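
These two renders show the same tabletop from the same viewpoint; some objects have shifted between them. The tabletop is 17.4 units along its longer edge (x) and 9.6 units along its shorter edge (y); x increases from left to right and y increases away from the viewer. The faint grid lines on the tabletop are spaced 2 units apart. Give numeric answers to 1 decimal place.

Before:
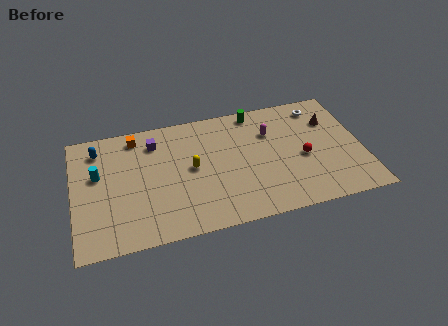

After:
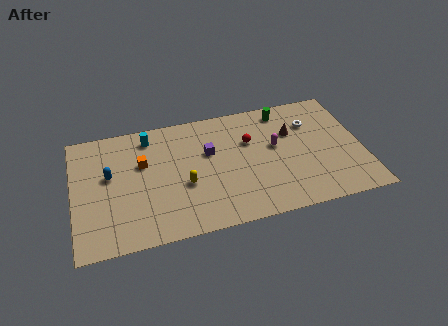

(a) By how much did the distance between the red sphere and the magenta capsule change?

-1.4

The distance was about 3.1 in the first image and 1.7 in the second, so they moved 1.4 units closer together.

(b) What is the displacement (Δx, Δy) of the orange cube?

(0.3, -2.2)

The orange cube started near (3.9, 8.3) and ended near (4.2, 6.1).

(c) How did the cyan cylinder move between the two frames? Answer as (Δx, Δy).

(3.2, 2.3)

The cyan cylinder was at about (1.5, 5.8) and moved to about (4.7, 8.1).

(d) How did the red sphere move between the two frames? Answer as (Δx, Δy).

(-3.1, 2.1)

The red sphere was at about (13.8, 4.2) and moved to about (10.7, 6.3).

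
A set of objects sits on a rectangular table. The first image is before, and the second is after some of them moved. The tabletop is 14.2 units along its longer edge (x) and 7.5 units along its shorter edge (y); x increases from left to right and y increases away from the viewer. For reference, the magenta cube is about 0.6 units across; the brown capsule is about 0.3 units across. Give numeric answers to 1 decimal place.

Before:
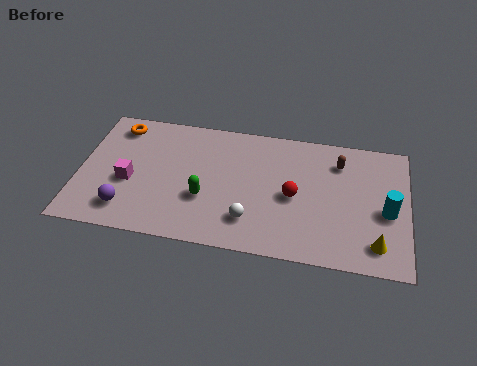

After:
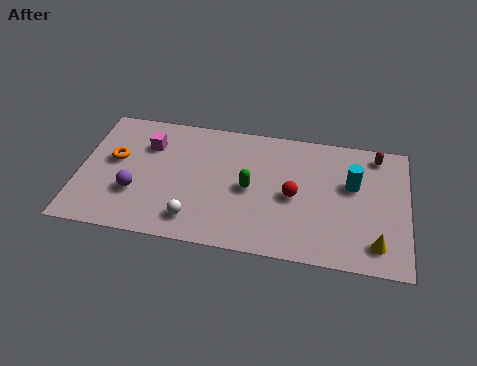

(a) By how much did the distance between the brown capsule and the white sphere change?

+3.8

Before: roughly 5.4 units apart; after: 9.2. That's 3.8 units further apart.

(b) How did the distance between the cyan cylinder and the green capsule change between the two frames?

-3.3

They were about 7.8 units apart before and 4.5 after — 3.3 units closer together.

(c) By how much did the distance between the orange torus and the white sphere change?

-2.9

They were about 7.5 units apart before and 4.6 after — 2.9 units closer together.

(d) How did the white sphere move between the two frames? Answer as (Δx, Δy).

(-2.4, -0.4)

The white sphere was at about (7.5, 1.8) and moved to about (5.1, 1.4).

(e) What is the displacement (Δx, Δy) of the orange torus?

(0.0, -2.0)

The orange torus started near (1.5, 6.3) and ended near (1.5, 4.3).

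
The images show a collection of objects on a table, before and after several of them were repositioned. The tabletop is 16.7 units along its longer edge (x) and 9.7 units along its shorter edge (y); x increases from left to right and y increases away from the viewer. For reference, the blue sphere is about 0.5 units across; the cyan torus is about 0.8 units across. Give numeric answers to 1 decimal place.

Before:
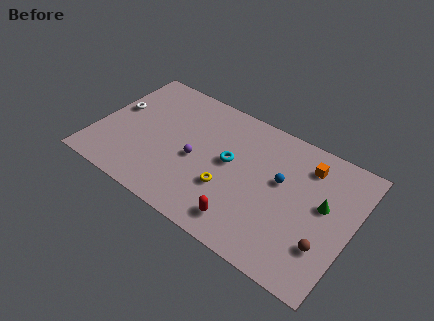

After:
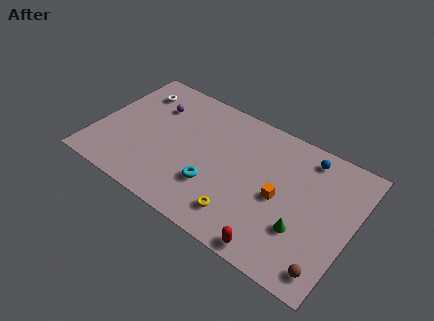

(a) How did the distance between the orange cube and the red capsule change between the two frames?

-3.2

The distance was about 6.8 in the first image and 3.6 in the second, so they moved 3.2 units closer together.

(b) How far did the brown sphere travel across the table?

1.5

The brown sphere was near (15.3, 2.8) before and (15.7, 1.4) after, so it travelled √(0.4² + 1.4²) ≈ 1.5 units.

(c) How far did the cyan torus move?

2.4

The cyan torus was near (8.7, 5.3) before and (8.0, 3.0) after, so it travelled √(0.7² + 2.3²) ≈ 2.4 units.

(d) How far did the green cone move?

2.6

The green cone was near (14.8, 5.5) before and (13.8, 3.1) after, so it travelled √(1.0² + 2.4²) ≈ 2.6 units.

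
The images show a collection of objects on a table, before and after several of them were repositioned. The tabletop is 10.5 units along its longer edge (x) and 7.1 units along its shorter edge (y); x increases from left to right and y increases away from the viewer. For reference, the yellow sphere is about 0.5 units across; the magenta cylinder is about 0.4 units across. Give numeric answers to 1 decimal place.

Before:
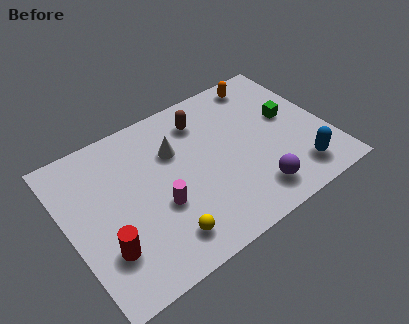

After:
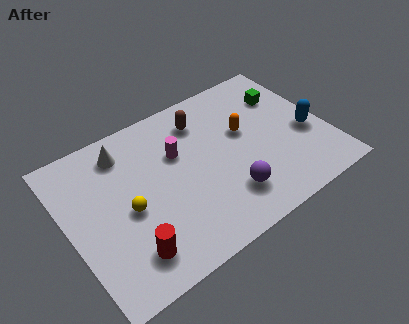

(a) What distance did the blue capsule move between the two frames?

1.8

From (8.9, 1.3) to (9.7, 2.9), the blue capsule covered √(0.8² + 1.6²) ≈ 1.8 units.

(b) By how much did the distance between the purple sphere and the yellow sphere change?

+0.4

They were about 3.7 units apart before and 4.1 after — 0.4 units further apart.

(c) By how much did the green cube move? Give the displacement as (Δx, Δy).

(0.1, 1.1)

From the two frames, the green cube sits at roughly (9.1, 4.0) before and (9.2, 5.1) after.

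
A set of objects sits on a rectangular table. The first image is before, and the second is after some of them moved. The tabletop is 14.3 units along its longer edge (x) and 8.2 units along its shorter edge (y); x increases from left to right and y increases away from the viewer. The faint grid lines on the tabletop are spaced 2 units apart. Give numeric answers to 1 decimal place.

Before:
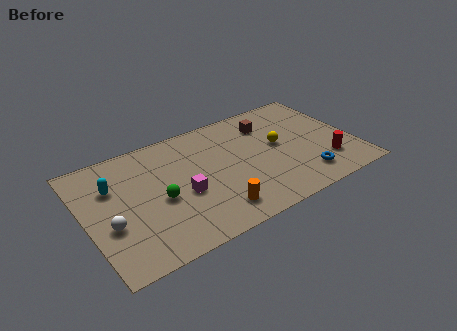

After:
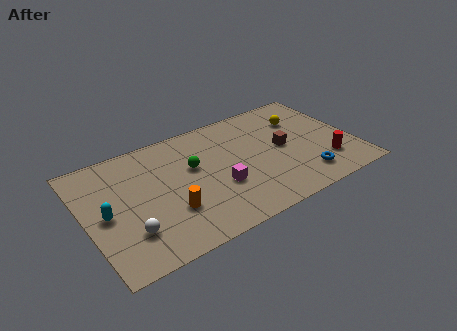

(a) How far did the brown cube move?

2.2

From (10.1, 6.3) to (10.6, 4.2), the brown cube covered √(0.5² + 2.1²) ≈ 2.2 units.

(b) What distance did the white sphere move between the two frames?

1.3

The white sphere was near (1.1, 3.1) before and (2.0, 2.2) after, so it travelled √(0.9² + 0.9²) ≈ 1.3 units.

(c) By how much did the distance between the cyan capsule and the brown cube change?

+1.1

Before: roughly 8.5 units apart; after: 9.6. That's 1.1 units further apart.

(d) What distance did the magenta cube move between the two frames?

1.9

The magenta cube moved from about (5.0, 3.4) to (6.9, 3.0), a distance of √(1.9² + 0.4²) ≈ 1.9.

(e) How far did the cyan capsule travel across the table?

1.8

From (1.6, 5.6) to (1.0, 3.9), the cyan capsule covered √(0.6² + 1.7²) ≈ 1.8 units.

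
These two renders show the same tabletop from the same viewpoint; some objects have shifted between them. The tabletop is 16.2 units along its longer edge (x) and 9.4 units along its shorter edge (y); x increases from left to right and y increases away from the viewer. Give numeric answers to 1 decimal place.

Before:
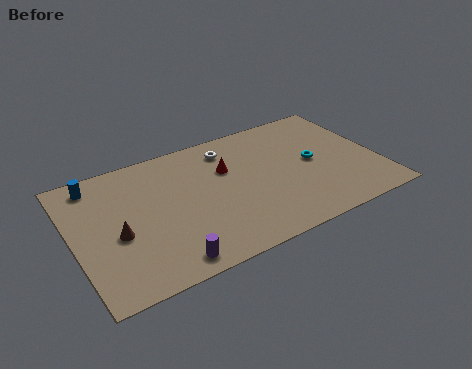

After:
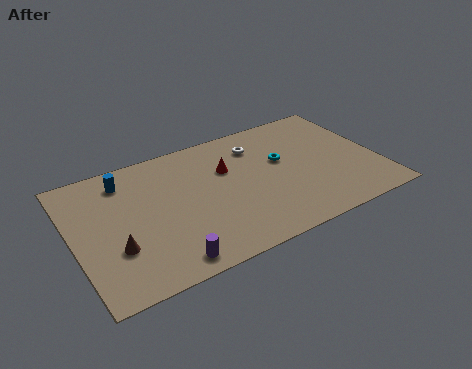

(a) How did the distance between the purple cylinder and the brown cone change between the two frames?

-0.5

Before: roughly 3.6 units apart; after: 3.1. That's 0.5 units closer together.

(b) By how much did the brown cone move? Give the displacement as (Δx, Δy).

(-0.2, -0.9)

The brown cone was at about (2.2, 4.0) and moved to about (2.0, 3.1).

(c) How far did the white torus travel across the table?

1.6

The white torus moved from about (8.6, 7.7) to (10.1, 7.3), a distance of √(1.5² + 0.4²) ≈ 1.6.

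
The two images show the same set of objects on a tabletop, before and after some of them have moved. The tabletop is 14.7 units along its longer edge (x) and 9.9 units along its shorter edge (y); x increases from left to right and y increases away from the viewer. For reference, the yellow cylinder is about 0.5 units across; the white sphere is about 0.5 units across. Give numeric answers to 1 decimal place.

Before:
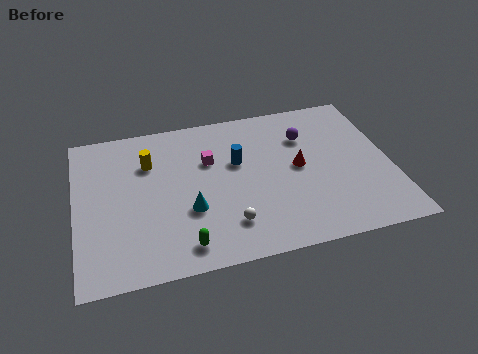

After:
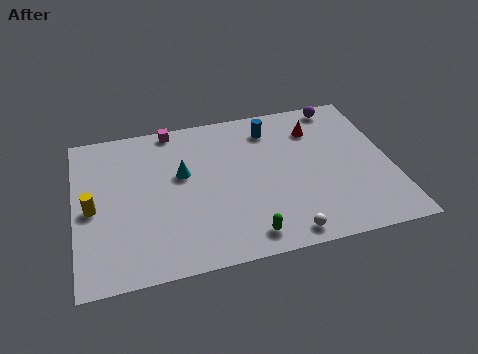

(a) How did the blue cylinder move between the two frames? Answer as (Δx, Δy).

(1.7, 1.9)

The blue cylinder started near (7.6, 6.1) and ended near (9.3, 8.0).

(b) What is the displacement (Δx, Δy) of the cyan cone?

(-0.2, 2.4)

From the two frames, the cyan cone sits at roughly (5.2, 3.5) before and (5.0, 5.9) after.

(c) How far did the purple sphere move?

2.5

The purple sphere moved from about (10.9, 7.1) to (12.7, 8.9), a distance of √(1.8² + 1.8²) ≈ 2.5.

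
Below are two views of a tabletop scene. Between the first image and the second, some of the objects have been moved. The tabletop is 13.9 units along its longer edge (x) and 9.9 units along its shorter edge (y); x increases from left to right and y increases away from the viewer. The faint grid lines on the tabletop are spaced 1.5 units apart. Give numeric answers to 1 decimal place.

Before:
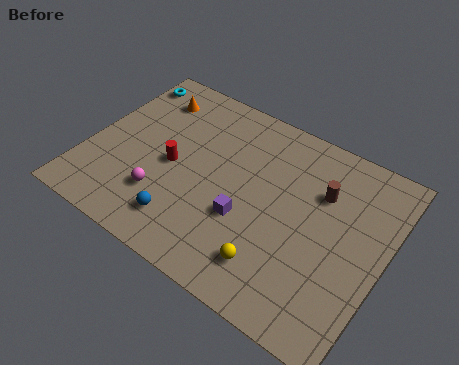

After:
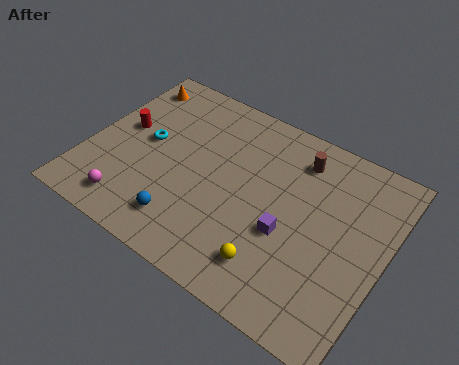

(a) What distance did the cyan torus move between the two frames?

3.6

The cyan torus moved from about (0.8, 8.4) to (2.6, 5.3), a distance of √(1.8² + 3.1²) ≈ 3.6.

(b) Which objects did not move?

the blue sphere and the yellow sphere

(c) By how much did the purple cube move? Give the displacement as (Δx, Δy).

(1.9, 0.3)

The purple cube was at about (7.7, 3.6) and moved to about (9.6, 3.9).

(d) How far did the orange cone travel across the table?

1.2

From (2.2, 7.9) to (1.1, 8.3), the orange cone covered √(1.1² + 0.4²) ≈ 1.2 units.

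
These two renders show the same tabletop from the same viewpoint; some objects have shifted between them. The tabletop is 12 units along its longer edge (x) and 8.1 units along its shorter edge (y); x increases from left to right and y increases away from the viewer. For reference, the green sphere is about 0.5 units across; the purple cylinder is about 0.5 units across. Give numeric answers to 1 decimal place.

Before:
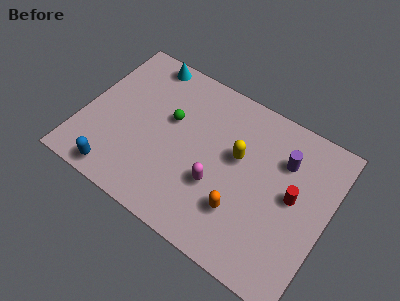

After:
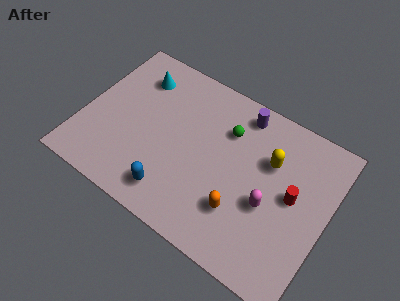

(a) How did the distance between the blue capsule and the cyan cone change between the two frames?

-0.8

They were about 6.4 units apart before and 5.6 after — 0.8 units closer together.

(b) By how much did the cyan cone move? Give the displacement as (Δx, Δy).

(-0.2, -1.0)

The cyan cone was at about (2.4, 7.3) and moved to about (2.2, 6.3).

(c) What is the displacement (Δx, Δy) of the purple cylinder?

(-2.3, 1.2)

The purple cylinder was at about (9.6, 5.8) and moved to about (7.3, 7.0).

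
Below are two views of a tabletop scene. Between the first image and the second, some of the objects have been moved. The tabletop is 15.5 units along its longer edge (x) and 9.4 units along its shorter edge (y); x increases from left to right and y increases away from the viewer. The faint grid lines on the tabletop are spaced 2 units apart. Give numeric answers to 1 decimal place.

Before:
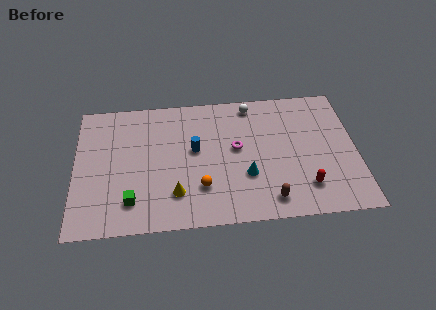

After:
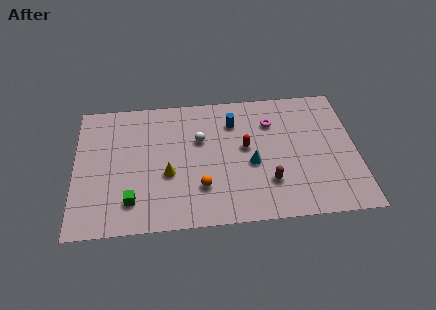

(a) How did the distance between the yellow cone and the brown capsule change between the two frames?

+0.4

The distance was about 5.2 in the first image and 5.6 in the second, so they moved 0.4 units further apart.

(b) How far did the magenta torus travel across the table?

2.6

The magenta torus moved from about (8.9, 5.2) to (10.9, 6.9), a distance of √(2.0² + 1.7²) ≈ 2.6.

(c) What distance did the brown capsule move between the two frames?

1.2

The brown capsule was near (10.6, 1.4) before and (10.6, 2.6) after, so it travelled √(0.0² + 1.2²) ≈ 1.2 units.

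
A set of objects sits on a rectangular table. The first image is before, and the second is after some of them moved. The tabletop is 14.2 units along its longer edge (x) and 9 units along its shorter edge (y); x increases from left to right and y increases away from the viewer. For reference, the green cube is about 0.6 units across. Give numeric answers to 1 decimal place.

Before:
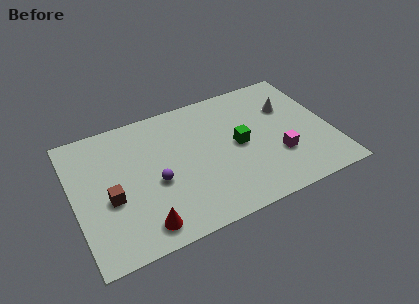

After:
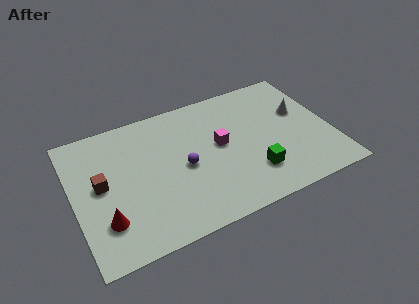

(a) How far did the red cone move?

2.2

The red cone was near (3.4, 1.3) before and (1.5, 2.4) after, so it travelled √(1.9² + 1.1²) ≈ 2.2 units.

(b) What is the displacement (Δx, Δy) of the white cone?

(0.6, -0.6)

The white cone was at about (12.1, 6.1) and moved to about (12.7, 5.5).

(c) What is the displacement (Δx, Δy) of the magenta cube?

(-3.0, 2.0)

The magenta cube was at about (11.1, 2.9) and moved to about (8.1, 4.9).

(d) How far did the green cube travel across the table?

2.3

The green cube moved from about (9.1, 4.5) to (9.6, 2.3), a distance of √(0.5² + 2.2²) ≈ 2.3.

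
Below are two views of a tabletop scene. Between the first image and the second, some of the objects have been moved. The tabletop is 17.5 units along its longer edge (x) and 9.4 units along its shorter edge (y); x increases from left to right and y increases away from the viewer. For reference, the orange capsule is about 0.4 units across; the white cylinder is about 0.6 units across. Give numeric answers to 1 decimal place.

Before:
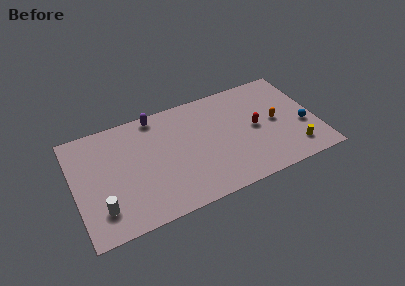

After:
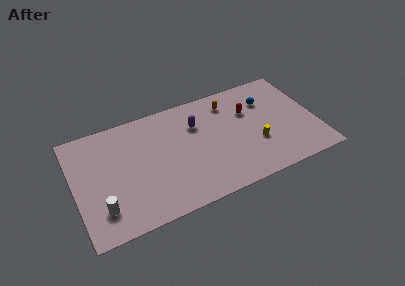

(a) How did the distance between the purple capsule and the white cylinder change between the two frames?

+0.8

Before: roughly 7.7 units apart; after: 8.5. That's 0.8 units further apart.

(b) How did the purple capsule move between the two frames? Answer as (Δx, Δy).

(2.8, -1.9)

From the two frames, the purple capsule sits at roughly (6.2, 8.5) before and (9.0, 6.6) after.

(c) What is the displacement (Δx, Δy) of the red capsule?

(-0.3, 1.6)

From the two frames, the red capsule sits at roughly (13.1, 4.7) before and (12.8, 6.3) after.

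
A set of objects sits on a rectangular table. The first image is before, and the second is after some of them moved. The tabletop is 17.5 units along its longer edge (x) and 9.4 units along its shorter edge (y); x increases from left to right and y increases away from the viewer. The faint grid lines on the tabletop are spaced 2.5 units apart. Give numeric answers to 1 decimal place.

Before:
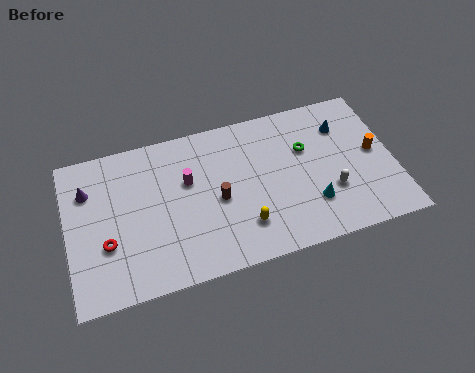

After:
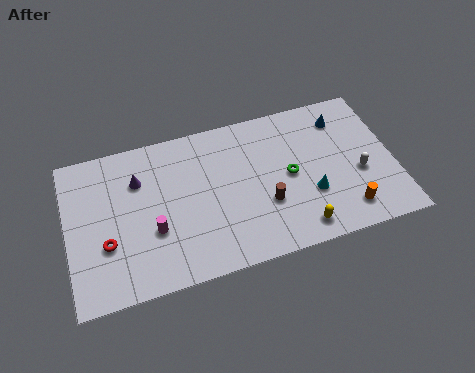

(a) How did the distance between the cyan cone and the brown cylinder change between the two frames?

-2.8

The distance was about 5.2 in the first image and 2.4 in the second, so they moved 2.8 units closer together.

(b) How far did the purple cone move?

2.7

The purple cone moved from about (1.2, 6.8) to (3.9, 6.7), a distance of √(2.7² + 0.1²) ≈ 2.7.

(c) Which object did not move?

the red torus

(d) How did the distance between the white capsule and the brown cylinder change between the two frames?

-1.0

Before: roughly 6.1 units apart; after: 5.1. That's 1.0 units closer together.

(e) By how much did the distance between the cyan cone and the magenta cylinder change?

+1.2

They were about 7.2 units apart before and 8.4 after — 1.2 units further apart.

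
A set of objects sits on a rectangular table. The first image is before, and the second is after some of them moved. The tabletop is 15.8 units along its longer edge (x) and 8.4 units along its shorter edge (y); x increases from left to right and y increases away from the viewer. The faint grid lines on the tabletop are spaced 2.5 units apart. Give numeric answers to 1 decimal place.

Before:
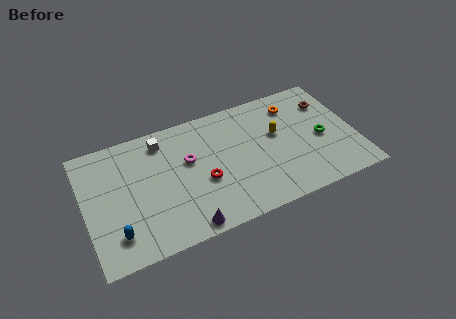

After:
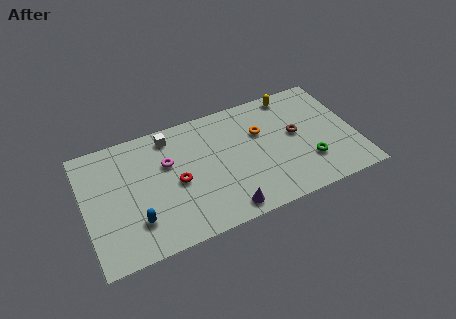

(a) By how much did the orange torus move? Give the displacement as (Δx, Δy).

(-2.1, -1.2)

The orange torus was at about (12.5, 6.7) and moved to about (10.4, 5.5).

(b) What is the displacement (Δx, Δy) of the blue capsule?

(1.2, 0.4)

From the two frames, the blue capsule sits at roughly (1.6, 1.8) before and (2.8, 2.2) after.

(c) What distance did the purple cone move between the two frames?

2.3

The purple cone was near (5.5, 0.8) before and (7.8, 1.0) after, so it travelled √(2.3² + 0.2²) ≈ 2.3 units.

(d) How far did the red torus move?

1.6

From (6.8, 3.4) to (5.3, 3.9), the red torus covered √(1.5² + 0.5²) ≈ 1.6 units.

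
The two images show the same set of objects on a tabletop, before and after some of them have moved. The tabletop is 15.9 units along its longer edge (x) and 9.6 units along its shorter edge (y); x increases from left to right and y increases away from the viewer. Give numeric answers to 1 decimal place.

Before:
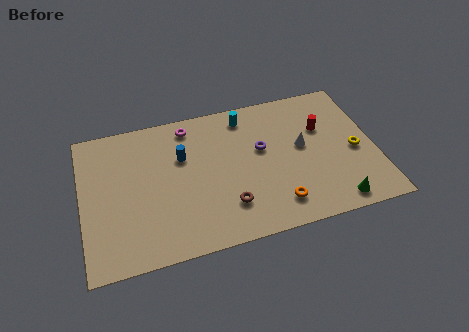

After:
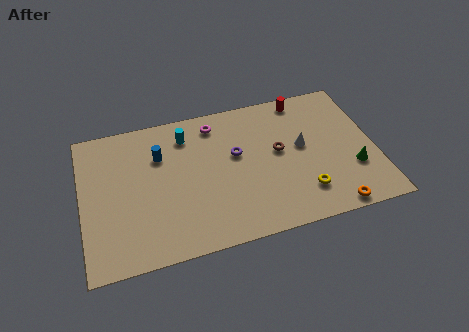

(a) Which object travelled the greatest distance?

the brown torus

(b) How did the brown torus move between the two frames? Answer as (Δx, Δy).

(3.0, 2.9)

From the two frames, the brown torus sits at roughly (7.7, 2.4) before and (10.7, 5.3) after.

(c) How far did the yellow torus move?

3.7

From (14.8, 4.3) to (11.8, 2.2), the yellow torus covered √(3.0² + 2.1²) ≈ 3.7 units.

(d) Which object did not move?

the white cone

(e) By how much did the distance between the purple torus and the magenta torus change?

-2.0

They were about 4.6 units apart before and 2.6 after — 2.0 units closer together.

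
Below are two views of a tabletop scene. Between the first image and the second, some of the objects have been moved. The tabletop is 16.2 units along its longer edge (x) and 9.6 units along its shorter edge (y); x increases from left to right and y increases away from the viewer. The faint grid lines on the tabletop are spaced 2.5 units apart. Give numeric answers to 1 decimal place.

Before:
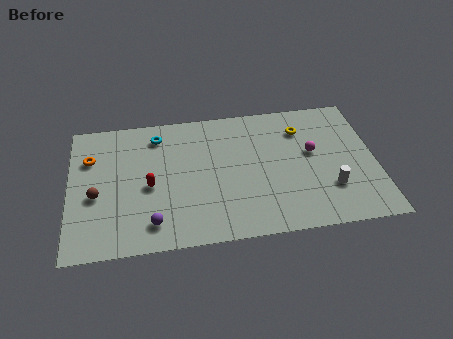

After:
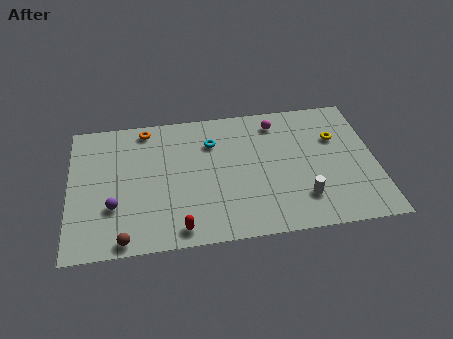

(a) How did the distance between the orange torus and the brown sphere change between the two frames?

+5.1

Before: roughly 2.7 units apart; after: 7.8. That's 5.1 units further apart.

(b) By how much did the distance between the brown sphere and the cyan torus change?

+2.7

Before: roughly 5.1 units apart; after: 7.8. That's 2.7 units further apart.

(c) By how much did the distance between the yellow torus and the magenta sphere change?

+1.6

The distance was about 1.9 in the first image and 3.5 in the second, so they moved 1.6 units further apart.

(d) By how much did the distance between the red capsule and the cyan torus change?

+2.6

Before: roughly 3.6 units apart; after: 6.2. That's 2.6 units further apart.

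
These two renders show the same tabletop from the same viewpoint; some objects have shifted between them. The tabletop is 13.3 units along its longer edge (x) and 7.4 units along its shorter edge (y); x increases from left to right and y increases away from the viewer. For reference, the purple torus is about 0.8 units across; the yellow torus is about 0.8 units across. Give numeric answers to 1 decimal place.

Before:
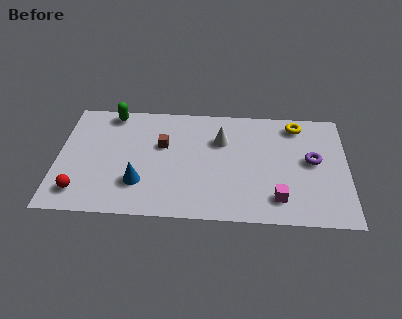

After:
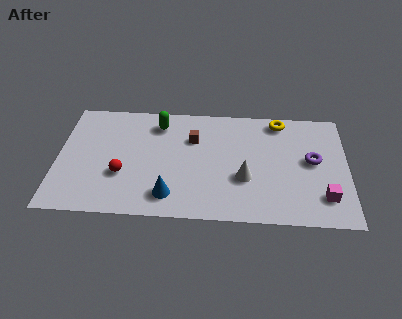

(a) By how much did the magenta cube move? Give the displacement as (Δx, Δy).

(2.1, 0.2)

The magenta cube started near (10.1, 1.5) and ended near (12.2, 1.7).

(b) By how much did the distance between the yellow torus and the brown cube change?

-2.2

They were about 6.4 units apart before and 4.2 after — 2.2 units closer together.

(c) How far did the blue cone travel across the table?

1.6

The blue cone was near (3.8, 2.1) before and (5.2, 1.4) after, so it travelled √(1.4² + 0.7²) ≈ 1.6 units.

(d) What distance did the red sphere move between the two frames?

2.2

From (1.1, 1.4) to (3.0, 2.6), the red sphere covered √(1.9² + 1.2²) ≈ 2.2 units.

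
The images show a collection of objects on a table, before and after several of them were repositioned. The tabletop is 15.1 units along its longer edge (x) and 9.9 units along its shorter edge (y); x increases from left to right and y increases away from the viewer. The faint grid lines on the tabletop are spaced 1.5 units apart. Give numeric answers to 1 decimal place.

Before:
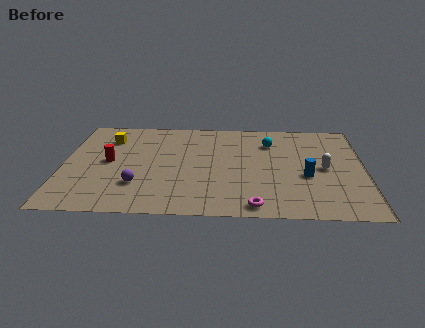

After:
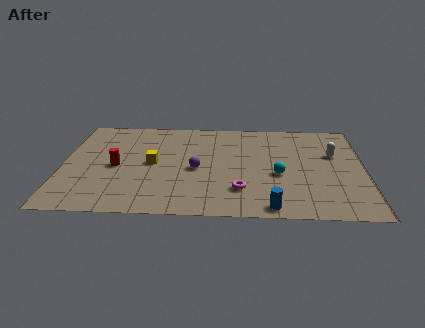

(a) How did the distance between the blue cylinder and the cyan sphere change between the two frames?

-0.6

The distance was about 3.8 in the first image and 3.2 in the second, so they moved 0.6 units closer together.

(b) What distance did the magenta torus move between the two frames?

1.7

The magenta torus moved from about (9.6, 1.0) to (8.9, 2.5), a distance of √(0.7² + 1.5²) ≈ 1.7.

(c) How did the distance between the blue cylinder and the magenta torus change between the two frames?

-1.8

The distance was about 4.0 in the first image and 2.2 in the second, so they moved 1.8 units closer together.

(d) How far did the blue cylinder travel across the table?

3.6

The blue cylinder was near (12.2, 4.0) before and (10.4, 0.9) after, so it travelled √(1.8² + 3.1²) ≈ 3.6 units.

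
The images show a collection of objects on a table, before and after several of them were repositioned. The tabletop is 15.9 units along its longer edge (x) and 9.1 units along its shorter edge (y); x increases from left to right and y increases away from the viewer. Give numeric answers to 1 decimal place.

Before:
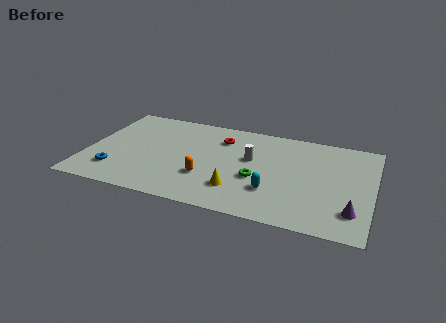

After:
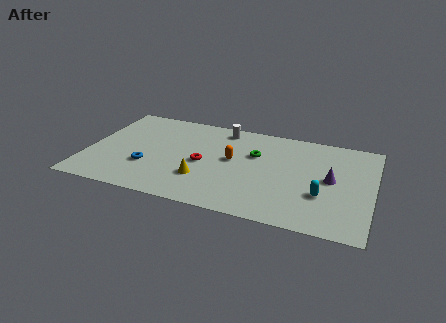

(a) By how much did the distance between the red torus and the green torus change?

-0.7

They were about 4.0 units apart before and 3.3 after — 0.7 units closer together.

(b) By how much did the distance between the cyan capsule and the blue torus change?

+1.0

The distance was about 8.7 in the first image and 9.7 in the second, so they moved 1.0 units further apart.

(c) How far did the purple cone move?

2.9

The purple cone moved from about (14.9, 2.1) to (13.6, 4.7), a distance of √(1.3² + 2.6²) ≈ 2.9.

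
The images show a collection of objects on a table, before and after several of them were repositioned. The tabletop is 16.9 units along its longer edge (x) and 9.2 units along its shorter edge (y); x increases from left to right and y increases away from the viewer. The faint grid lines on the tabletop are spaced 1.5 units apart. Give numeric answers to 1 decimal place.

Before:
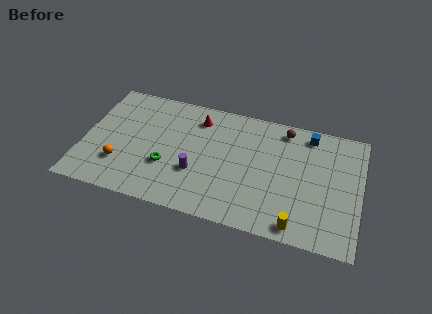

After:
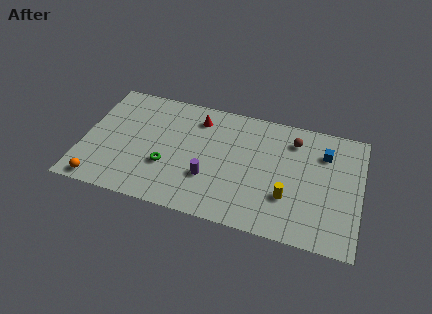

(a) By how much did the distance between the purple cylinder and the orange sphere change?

+2.2

Before: roughly 4.6 units apart; after: 6.8. That's 2.2 units further apart.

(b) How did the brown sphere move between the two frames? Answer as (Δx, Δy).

(0.6, -0.7)

The brown sphere was at about (12.1, 8.0) and moved to about (12.7, 7.3).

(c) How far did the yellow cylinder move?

2.0

From (13.3, 1.0) to (12.6, 2.9), the yellow cylinder covered √(0.7² + 1.9²) ≈ 2.0 units.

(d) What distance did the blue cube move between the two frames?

1.6

The blue cube was near (13.6, 8.0) before and (14.6, 6.8) after, so it travelled √(1.0² + 1.2²) ≈ 1.6 units.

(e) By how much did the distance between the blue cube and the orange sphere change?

+2.1

Before: roughly 12.4 units apart; after: 14.5. That's 2.1 units further apart.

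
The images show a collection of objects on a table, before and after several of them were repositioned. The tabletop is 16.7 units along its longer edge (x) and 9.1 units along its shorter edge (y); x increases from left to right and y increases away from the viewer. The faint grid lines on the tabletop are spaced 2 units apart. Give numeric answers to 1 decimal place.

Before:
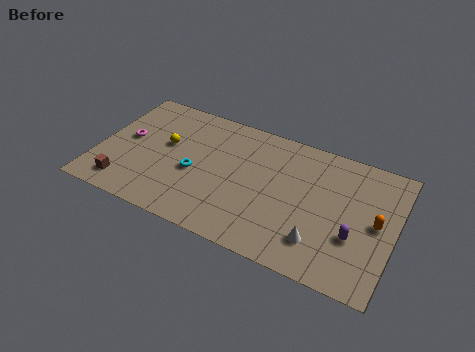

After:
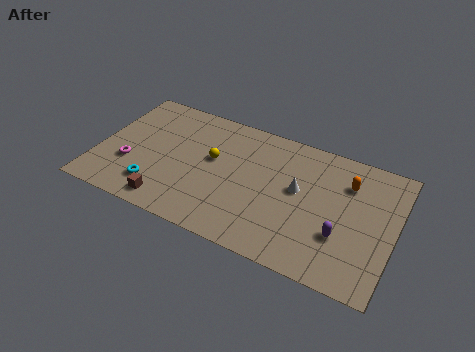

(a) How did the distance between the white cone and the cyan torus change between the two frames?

+0.9

The distance was about 7.5 in the first image and 8.4 in the second, so they moved 0.9 units further apart.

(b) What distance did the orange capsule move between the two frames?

2.8

From (15.7, 4.6) to (13.9, 6.7), the orange capsule covered √(1.8² + 2.1²) ≈ 2.8 units.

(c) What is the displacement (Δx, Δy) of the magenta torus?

(0.4, -1.8)

From the two frames, the magenta torus sits at roughly (1.5, 4.9) before and (1.9, 3.1) after.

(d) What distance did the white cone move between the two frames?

3.4

The white cone moved from about (12.8, 2.1) to (11.3, 5.1), a distance of √(1.5² + 3.0²) ≈ 3.4.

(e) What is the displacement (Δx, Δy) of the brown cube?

(2.6, -0.3)

From the two frames, the brown cube sits at roughly (1.8, 1.5) before and (4.4, 1.2) after.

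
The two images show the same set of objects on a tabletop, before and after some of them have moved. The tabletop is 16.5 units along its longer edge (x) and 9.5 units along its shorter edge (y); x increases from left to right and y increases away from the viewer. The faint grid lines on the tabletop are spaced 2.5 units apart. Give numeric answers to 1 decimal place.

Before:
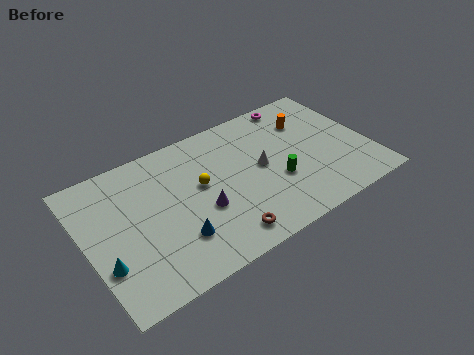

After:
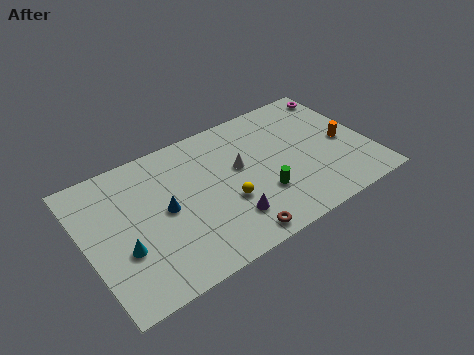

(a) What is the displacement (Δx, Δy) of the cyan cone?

(1.1, 0.4)

From the two frames, the cyan cone sits at roughly (0.8, 3.0) before and (1.9, 3.4) after.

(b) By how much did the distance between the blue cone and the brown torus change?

+2.3

Before: roughly 2.8 units apart; after: 5.1. That's 2.3 units further apart.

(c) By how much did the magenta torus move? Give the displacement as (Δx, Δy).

(2.7, -0.4)

The magenta torus was at about (13.0, 8.6) and moved to about (15.7, 8.2).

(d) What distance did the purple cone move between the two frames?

1.9

From (6.5, 3.7) to (7.8, 2.3), the purple cone covered √(1.3² + 1.4²) ≈ 1.9 units.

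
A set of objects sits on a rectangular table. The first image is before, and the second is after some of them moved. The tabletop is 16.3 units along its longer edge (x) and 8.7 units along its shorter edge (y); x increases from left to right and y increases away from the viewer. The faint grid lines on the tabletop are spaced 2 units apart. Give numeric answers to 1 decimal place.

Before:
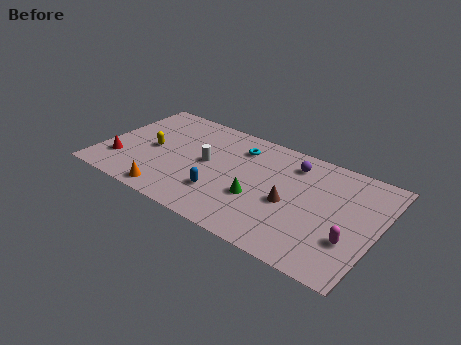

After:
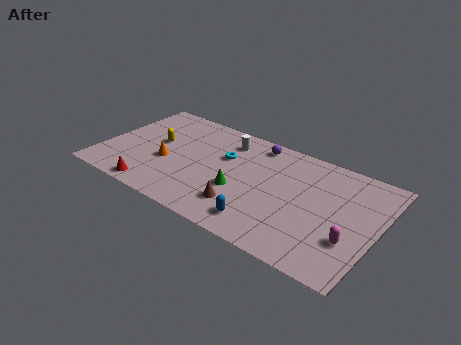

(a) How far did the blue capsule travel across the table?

2.9

The blue capsule moved from about (7.4, 2.5) to (10.1, 1.5), a distance of √(2.7² + 1.0²) ≈ 2.9.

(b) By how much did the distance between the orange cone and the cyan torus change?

-2.8

The distance was about 6.6 in the first image and 3.8 in the second, so they moved 2.8 units closer together.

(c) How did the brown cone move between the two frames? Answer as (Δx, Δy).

(-2.5, -1.7)

The brown cone was at about (11.3, 3.8) and moved to about (8.8, 2.1).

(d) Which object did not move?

the magenta capsule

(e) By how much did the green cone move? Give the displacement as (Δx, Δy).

(-1.1, 0.1)

The green cone started near (9.5, 3.2) and ended near (8.4, 3.3).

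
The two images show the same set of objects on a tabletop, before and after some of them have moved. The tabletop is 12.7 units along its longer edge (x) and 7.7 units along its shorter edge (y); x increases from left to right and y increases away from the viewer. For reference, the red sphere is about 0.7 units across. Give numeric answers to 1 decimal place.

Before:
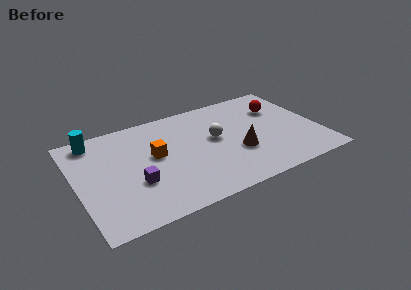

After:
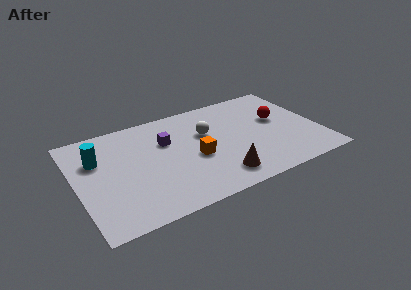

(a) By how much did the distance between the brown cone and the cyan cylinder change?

-1.1

The distance was about 8.1 in the first image and 7.0 in the second, so they moved 1.1 units closer together.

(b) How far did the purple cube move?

3.1

The purple cube was near (2.9, 2.7) before and (4.8, 5.1) after, so it travelled √(1.9² + 2.4²) ≈ 3.1 units.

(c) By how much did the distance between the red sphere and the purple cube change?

-2.5

The distance was about 8.4 in the first image and 5.9 in the second, so they moved 2.5 units closer together.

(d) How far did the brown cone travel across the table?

1.8

From (8.3, 2.8) to (7.1, 1.4), the brown cone covered √(1.2² + 1.4²) ≈ 1.8 units.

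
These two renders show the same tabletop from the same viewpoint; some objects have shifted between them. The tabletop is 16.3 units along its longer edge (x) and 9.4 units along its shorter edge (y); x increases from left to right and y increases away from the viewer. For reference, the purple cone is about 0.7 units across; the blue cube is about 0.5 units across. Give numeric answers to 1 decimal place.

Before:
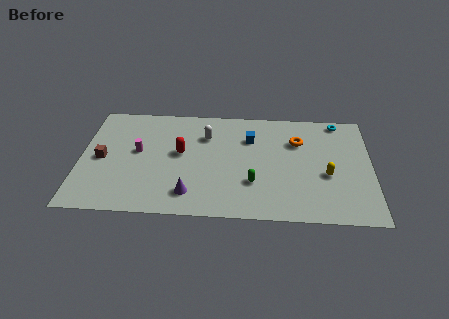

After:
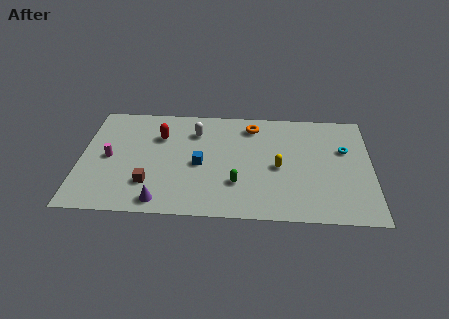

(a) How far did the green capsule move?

0.9

From (9.7, 2.9) to (8.8, 2.8), the green capsule covered √(0.9² + 0.1²) ≈ 0.9 units.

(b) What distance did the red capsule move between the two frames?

1.8

From (5.6, 5.2) to (4.4, 6.6), the red capsule covered √(1.2² + 1.4²) ≈ 1.8 units.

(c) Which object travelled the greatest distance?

the blue cube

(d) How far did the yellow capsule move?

2.7

The yellow capsule was near (13.8, 3.8) before and (11.1, 4.3) after, so it travelled √(2.7² + 0.5²) ≈ 2.7 units.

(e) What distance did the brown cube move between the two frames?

3.4

The brown cube was near (1.2, 4.5) before and (3.9, 2.5) after, so it travelled √(2.7² + 2.0²) ≈ 3.4 units.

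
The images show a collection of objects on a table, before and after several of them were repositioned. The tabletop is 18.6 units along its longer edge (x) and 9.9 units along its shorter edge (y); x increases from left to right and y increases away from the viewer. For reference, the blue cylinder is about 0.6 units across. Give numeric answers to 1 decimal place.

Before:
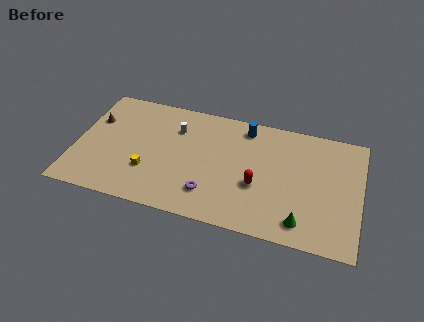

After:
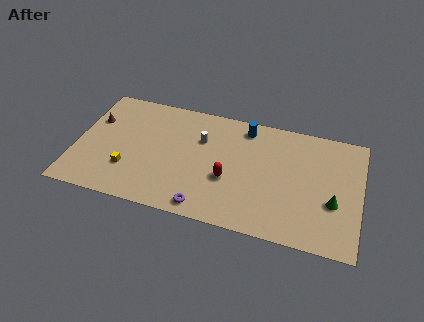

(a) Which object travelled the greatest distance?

the green cone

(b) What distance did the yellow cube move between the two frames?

1.3

From (4.9, 3.1) to (3.6, 2.9), the yellow cube covered √(1.3² + 0.2²) ≈ 1.3 units.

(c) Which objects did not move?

the brown cone and the blue cylinder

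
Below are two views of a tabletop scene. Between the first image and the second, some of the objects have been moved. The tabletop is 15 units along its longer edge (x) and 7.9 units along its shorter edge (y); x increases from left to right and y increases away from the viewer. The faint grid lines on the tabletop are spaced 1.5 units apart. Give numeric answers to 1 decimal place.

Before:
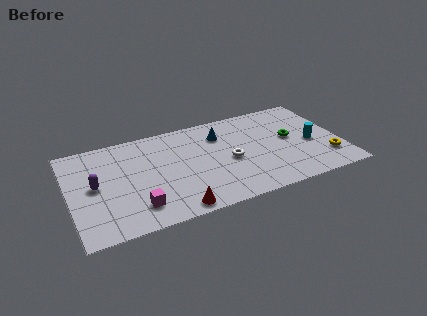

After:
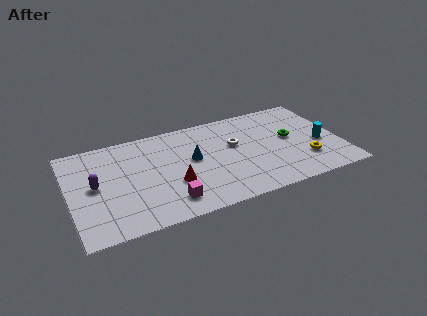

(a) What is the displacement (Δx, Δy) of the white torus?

(0.4, 1.2)

The white torus was at about (8.8, 3.6) and moved to about (9.2, 4.8).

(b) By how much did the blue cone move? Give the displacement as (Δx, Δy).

(-1.7, -1.5)

The blue cone started near (8.5, 5.9) and ended near (6.8, 4.4).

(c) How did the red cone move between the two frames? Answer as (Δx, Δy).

(0.1, 2.0)

The red cone was at about (5.5, 0.8) and moved to about (5.6, 2.8).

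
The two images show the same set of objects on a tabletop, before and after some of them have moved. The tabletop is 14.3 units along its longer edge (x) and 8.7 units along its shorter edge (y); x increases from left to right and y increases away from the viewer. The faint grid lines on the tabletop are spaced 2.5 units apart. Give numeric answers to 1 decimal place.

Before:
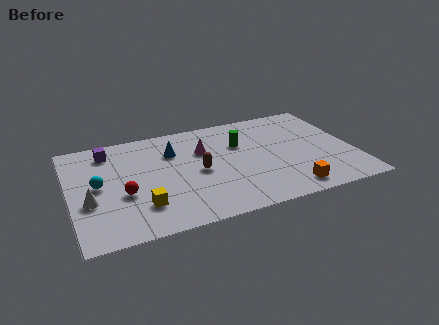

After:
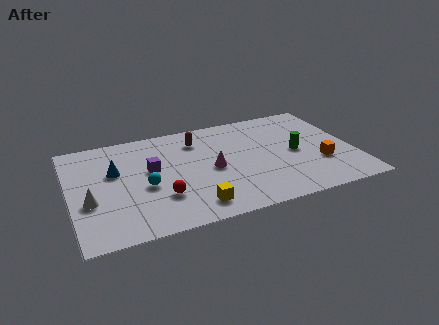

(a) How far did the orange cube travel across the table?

2.5

The orange cube moved from about (10.7, 1.2) to (12.5, 2.9), a distance of √(1.8² + 1.7²) ≈ 2.5.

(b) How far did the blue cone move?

3.1

From (5.3, 6.2) to (2.3, 5.4), the blue cone covered √(3.0² + 0.8²) ≈ 3.1 units.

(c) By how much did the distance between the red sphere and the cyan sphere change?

-0.3

They were about 1.6 units apart before and 1.3 after — 0.3 units closer together.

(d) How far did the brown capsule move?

2.7

From (6.4, 4.1) to (6.6, 6.8), the brown capsule covered √(0.2² + 2.7²) ≈ 2.7 units.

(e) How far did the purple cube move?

3.0

The purple cube moved from about (2.1, 7.2) to (4.1, 5.0), a distance of √(2.0² + 2.2²) ≈ 3.0.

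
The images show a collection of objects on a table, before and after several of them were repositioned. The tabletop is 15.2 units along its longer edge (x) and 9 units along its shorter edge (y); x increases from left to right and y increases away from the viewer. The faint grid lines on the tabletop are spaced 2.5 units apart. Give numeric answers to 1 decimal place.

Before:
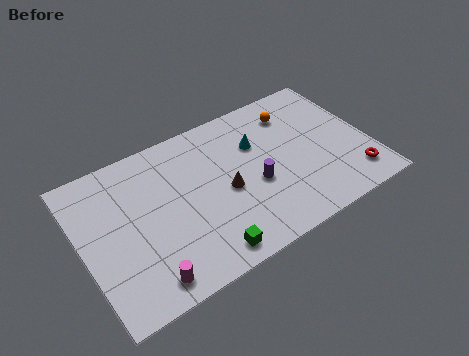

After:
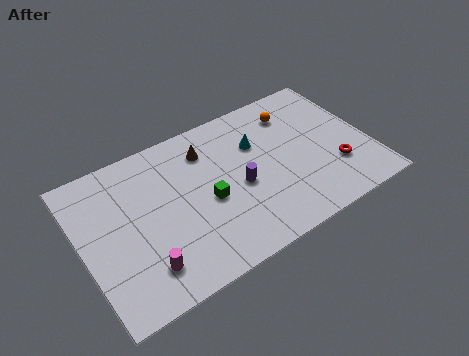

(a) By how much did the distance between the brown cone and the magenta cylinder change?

+1.0

They were about 5.5 units apart before and 6.5 after — 1.0 units further apart.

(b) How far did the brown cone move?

3.0

From (7.5, 4.1) to (6.9, 7.0), the brown cone covered √(0.6² + 2.9²) ≈ 3.0 units.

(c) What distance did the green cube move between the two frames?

3.0

The green cube was near (5.9, 1.1) before and (6.5, 4.0) after, so it travelled √(0.6² + 2.9²) ≈ 3.0 units.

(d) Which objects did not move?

the cyan cone and the orange sphere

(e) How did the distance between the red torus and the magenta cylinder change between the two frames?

-0.8

The distance was about 11.2 in the first image and 10.4 in the second, so they moved 0.8 units closer together.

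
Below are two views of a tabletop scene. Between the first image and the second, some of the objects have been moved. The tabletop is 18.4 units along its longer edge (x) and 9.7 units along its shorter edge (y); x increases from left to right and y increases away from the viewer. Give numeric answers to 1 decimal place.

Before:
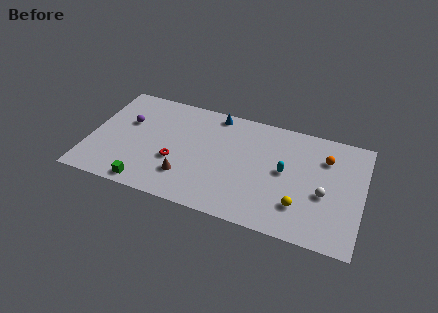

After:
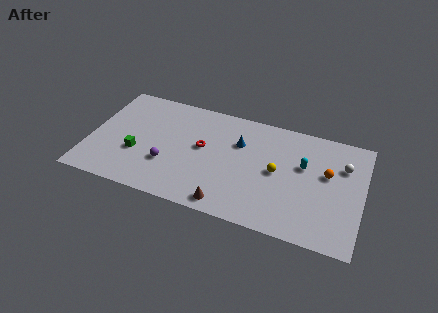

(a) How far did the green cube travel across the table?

2.7

From (4.2, 1.0) to (3.3, 3.5), the green cube covered √(0.9² + 2.5²) ≈ 2.7 units.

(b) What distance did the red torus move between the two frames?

2.5

The red torus was near (5.9, 3.6) before and (7.6, 5.4) after, so it travelled √(1.7² + 1.8²) ≈ 2.5 units.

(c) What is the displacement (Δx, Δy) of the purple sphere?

(3.0, -2.9)

The purple sphere started near (2.4, 6.1) and ended near (5.4, 3.2).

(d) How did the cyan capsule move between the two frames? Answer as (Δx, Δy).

(1.2, 0.9)

The cyan capsule started near (13.2, 5.1) and ended near (14.4, 6.0).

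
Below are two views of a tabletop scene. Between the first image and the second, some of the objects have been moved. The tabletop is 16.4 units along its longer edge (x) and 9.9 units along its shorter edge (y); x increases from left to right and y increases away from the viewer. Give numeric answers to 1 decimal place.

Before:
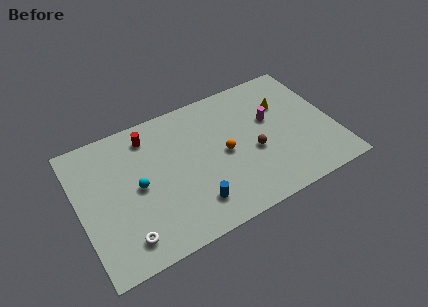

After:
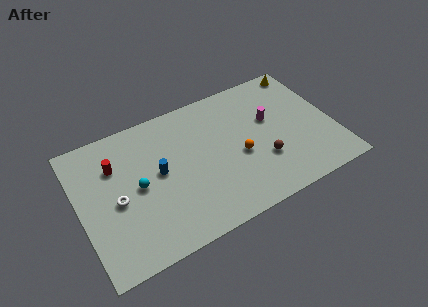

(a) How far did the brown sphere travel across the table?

1.0

The brown sphere moved from about (11.1, 4.1) to (11.6, 3.2), a distance of √(0.5² + 0.9²) ≈ 1.0.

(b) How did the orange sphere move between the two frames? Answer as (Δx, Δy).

(0.9, -0.6)

The orange sphere was at about (9.3, 4.8) and moved to about (10.2, 4.2).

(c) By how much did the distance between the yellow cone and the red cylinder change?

+4.1

They were about 8.8 units apart before and 12.9 after — 4.1 units further apart.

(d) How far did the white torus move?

2.8

From (2.5, 1.7) to (2.3, 4.5), the white torus covered √(0.2² + 2.8²) ≈ 2.8 units.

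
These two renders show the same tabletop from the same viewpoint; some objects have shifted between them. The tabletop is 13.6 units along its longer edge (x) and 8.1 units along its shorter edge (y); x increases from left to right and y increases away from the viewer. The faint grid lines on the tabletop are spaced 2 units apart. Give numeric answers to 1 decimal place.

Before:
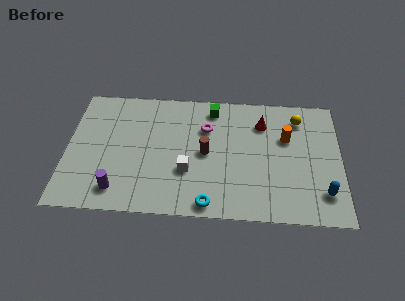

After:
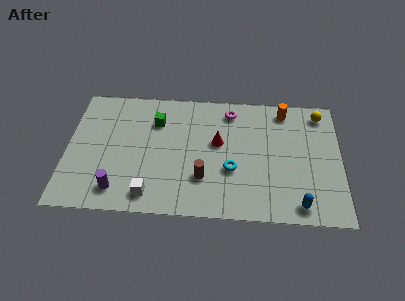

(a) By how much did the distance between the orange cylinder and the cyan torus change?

-1.0

Before: roughly 5.8 units apart; after: 4.8. That's 1.0 units closer together.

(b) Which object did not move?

the purple cylinder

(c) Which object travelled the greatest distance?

the green cube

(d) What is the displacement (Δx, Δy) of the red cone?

(-2.2, -1.4)

The red cone was at about (9.7, 6.1) and moved to about (7.5, 4.7).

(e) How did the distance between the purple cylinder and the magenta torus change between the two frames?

+1.7

They were about 6.0 units apart before and 7.7 after — 1.7 units further apart.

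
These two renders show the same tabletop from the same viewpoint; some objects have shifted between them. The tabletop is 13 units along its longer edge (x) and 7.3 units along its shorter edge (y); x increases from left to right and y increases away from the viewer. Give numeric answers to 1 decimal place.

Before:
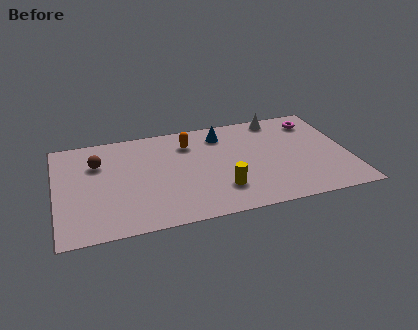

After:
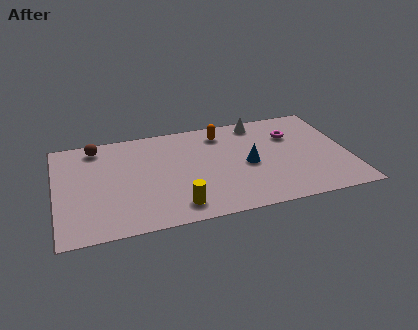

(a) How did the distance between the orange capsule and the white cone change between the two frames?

-2.5

Before: roughly 4.2 units apart; after: 1.7. That's 2.5 units closer together.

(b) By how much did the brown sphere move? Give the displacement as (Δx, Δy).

(0.0, 1.2)

From the two frames, the brown sphere sits at roughly (1.9, 5.1) before and (1.9, 6.3) after.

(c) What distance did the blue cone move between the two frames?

2.7

From (7.5, 5.9) to (8.5, 3.4), the blue cone covered √(1.0² + 2.5²) ≈ 2.7 units.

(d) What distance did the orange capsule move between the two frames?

1.6

The orange capsule moved from about (6.0, 5.6) to (7.5, 6.0), a distance of √(1.5² + 0.4²) ≈ 1.6.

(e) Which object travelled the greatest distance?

the blue cone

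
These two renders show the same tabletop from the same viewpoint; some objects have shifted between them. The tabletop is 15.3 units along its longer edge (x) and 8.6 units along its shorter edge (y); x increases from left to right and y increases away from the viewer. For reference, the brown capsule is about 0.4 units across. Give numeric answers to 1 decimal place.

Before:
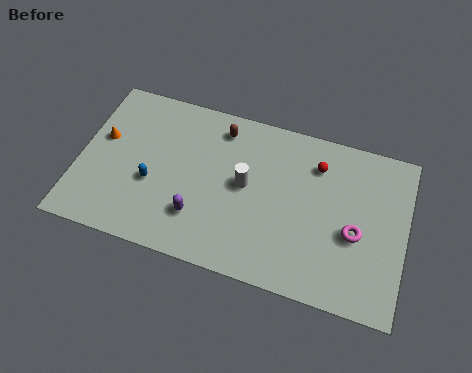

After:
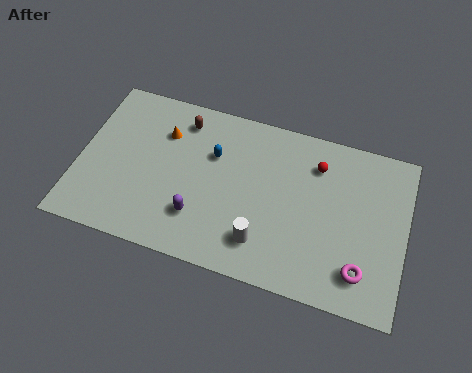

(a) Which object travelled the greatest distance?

the blue capsule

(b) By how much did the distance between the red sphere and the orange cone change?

-2.9

Before: roughly 10.1 units apart; after: 7.2. That's 2.9 units closer together.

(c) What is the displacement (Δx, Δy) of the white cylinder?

(1.0, -2.7)

The white cylinder started near (7.8, 4.6) and ended near (8.8, 1.9).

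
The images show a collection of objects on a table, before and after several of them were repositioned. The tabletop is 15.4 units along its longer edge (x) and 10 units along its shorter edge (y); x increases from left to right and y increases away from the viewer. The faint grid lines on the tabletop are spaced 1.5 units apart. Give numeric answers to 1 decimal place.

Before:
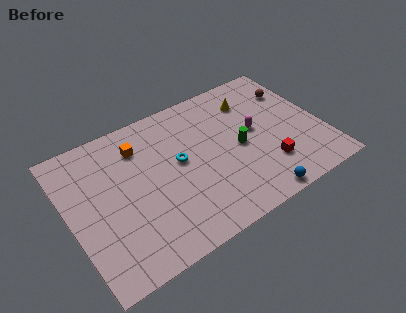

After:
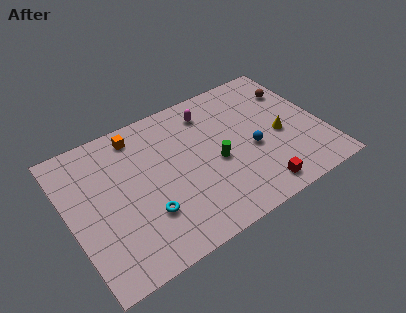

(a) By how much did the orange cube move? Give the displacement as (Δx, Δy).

(0.0, 0.9)

The orange cube started near (4.6, 7.7) and ended near (4.6, 8.6).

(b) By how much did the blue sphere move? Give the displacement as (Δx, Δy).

(0.4, 3.4)

The blue sphere was at about (10.6, 0.8) and moved to about (11.0, 4.2).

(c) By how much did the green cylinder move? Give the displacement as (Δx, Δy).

(-1.5, -0.3)

The green cylinder started near (10.3, 4.7) and ended near (8.8, 4.4).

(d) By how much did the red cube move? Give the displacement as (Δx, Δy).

(-0.9, -1.3)

The red cube started near (11.7, 2.6) and ended near (10.8, 1.3).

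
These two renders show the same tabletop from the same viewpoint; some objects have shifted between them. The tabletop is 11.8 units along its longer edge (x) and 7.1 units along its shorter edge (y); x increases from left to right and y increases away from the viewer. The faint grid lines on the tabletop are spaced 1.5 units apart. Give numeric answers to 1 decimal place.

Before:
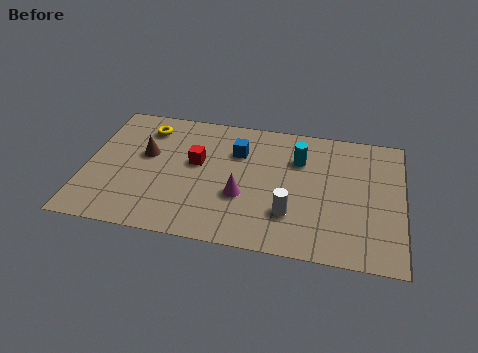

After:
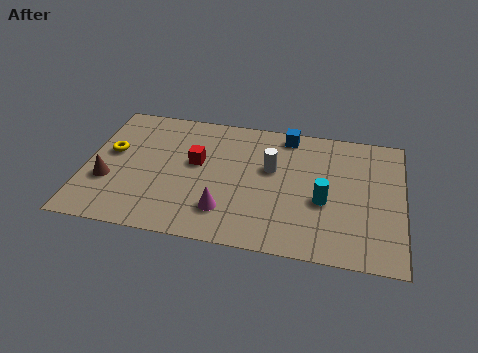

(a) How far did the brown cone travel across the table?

2.1

The brown cone was near (2.2, 4.2) before and (0.9, 2.5) after, so it travelled √(1.3² + 1.7²) ≈ 2.1 units.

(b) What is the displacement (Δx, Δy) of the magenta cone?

(-0.6, -0.9)

The magenta cone was at about (5.9, 2.6) and moved to about (5.3, 1.7).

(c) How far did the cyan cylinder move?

2.3

The cyan cylinder moved from about (7.9, 5.0) to (8.9, 2.9), a distance of √(1.0² + 2.1²) ≈ 2.3.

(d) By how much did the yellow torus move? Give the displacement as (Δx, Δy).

(-1.2, -1.6)

From the two frames, the yellow torus sits at roughly (2.1, 5.7) before and (0.9, 4.1) after.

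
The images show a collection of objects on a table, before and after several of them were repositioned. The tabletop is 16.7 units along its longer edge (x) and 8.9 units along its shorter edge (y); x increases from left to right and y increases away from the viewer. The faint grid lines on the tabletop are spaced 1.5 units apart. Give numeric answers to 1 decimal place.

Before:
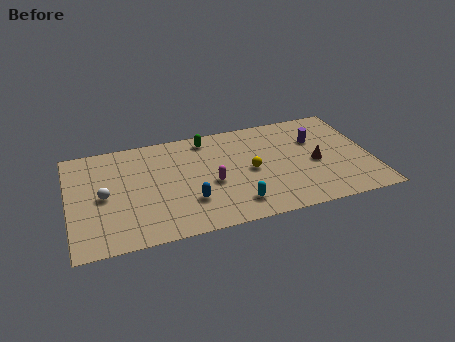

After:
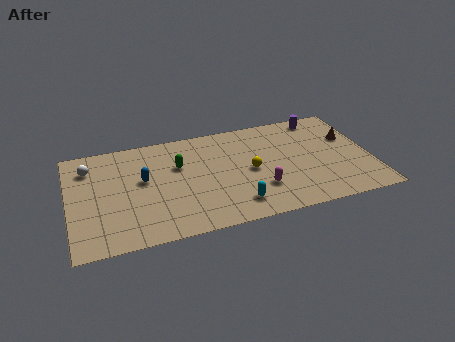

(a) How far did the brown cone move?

2.7

The brown cone was near (13.6, 4.0) before and (15.7, 5.7) after, so it travelled √(2.1² + 1.7²) ≈ 2.7 units.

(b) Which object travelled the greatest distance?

the blue capsule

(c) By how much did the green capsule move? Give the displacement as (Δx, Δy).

(-1.7, -1.9)

From the two frames, the green capsule sits at roughly (7.8, 7.7) before and (6.1, 5.8) after.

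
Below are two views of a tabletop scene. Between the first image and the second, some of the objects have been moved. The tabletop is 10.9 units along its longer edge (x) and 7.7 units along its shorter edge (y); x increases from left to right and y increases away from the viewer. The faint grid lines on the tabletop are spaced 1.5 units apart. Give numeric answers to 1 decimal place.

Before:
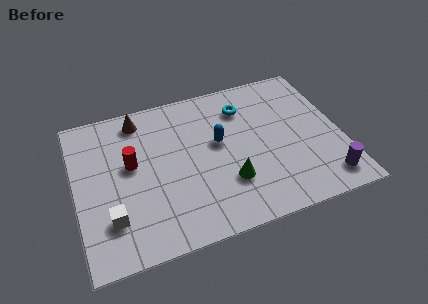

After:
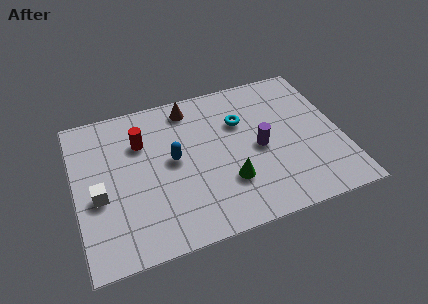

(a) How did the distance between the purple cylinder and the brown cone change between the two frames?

-5.0

The distance was about 9.0 in the first image and 4.0 in the second, so they moved 5.0 units closer together.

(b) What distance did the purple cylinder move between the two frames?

3.5

From (10.0, 1.2) to (7.5, 3.6), the purple cylinder covered √(2.5² + 2.4²) ≈ 3.5 units.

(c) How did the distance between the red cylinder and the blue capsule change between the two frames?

-1.8

They were about 3.6 units apart before and 1.8 after — 1.8 units closer together.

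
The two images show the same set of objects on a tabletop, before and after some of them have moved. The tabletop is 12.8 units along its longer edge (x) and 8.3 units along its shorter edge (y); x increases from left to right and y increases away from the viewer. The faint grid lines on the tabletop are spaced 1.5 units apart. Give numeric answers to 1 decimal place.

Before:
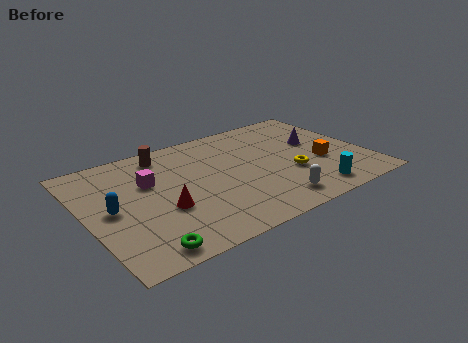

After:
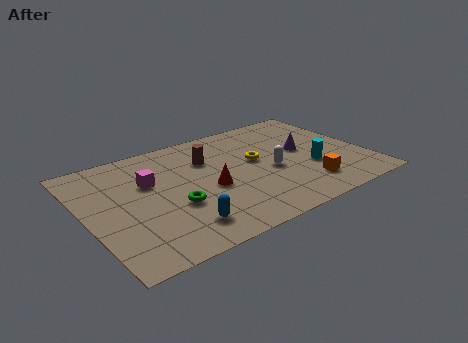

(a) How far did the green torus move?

2.8

From (2.0, 0.9) to (3.8, 3.1), the green torus covered √(1.8² + 2.2²) ≈ 2.8 units.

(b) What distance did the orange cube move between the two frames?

1.7

From (10.7, 3.2) to (9.7, 1.8), the orange cube covered √(1.0² + 1.4²) ≈ 1.7 units.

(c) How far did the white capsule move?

2.3

From (8.0, 1.3) to (8.4, 3.6), the white capsule covered √(0.4² + 2.3²) ≈ 2.3 units.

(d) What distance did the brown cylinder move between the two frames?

2.2

From (4.0, 7.1) to (5.8, 5.8), the brown cylinder covered √(1.8² + 1.3²) ≈ 2.2 units.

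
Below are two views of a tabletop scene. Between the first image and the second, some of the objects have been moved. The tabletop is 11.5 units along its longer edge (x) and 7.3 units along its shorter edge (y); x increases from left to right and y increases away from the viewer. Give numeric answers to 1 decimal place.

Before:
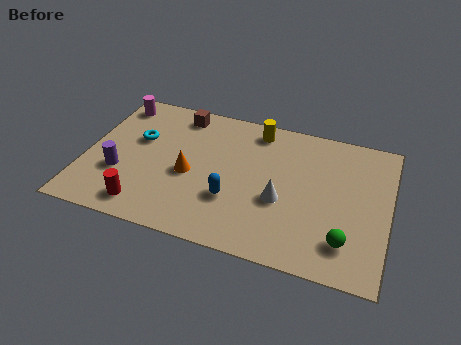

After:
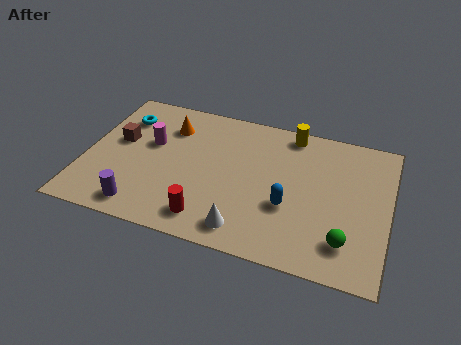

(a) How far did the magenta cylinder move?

2.4

The magenta cylinder moved from about (0.8, 6.2) to (2.4, 4.4), a distance of √(1.6² + 1.8²) ≈ 2.4.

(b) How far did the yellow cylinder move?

1.3

From (6.3, 6.3) to (7.6, 6.5), the yellow cylinder covered √(1.3² + 0.2²) ≈ 1.3 units.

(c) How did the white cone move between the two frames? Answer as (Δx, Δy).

(-1.2, -1.8)

From the two frames, the white cone sits at roughly (7.5, 2.9) before and (6.3, 1.1) after.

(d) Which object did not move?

the green sphere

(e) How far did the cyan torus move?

1.2

The cyan torus moved from about (1.9, 4.5) to (1.2, 5.5), a distance of √(0.7² + 1.0²) ≈ 1.2.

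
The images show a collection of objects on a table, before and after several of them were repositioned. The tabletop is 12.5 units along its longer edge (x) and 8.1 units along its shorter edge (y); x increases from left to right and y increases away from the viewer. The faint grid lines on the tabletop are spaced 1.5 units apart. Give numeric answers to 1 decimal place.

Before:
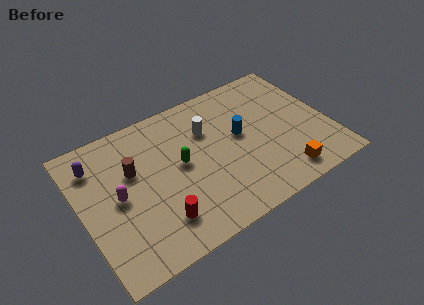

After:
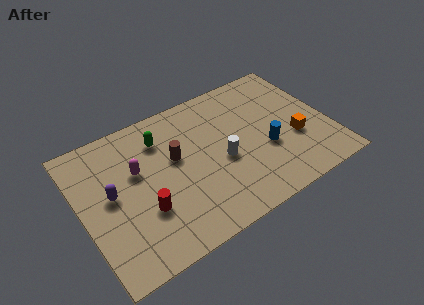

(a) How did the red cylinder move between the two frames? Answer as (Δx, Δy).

(-0.6, 0.9)

From the two frames, the red cylinder sits at roughly (3.5, 1.8) before and (2.9, 2.7) after.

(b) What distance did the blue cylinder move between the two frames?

1.8

From (8.1, 4.5) to (9.2, 3.1), the blue cylinder covered √(1.1² + 1.4²) ≈ 1.8 units.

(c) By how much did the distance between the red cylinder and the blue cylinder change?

+1.0

They were about 5.3 units apart before and 6.3 after — 1.0 units further apart.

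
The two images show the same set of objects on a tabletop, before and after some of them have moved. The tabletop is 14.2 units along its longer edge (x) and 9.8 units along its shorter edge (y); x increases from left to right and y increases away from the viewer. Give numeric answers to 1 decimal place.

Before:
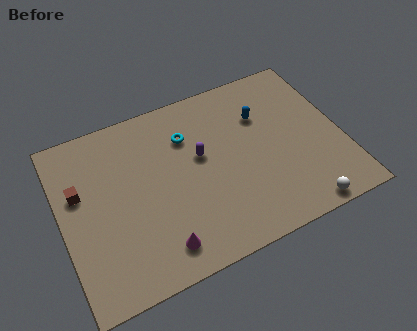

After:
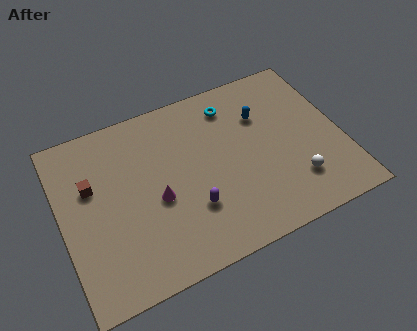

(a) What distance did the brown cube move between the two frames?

0.6

The brown cube was near (1.0, 6.1) before and (1.6, 6.2) after, so it travelled √(0.6² + 0.1²) ≈ 0.6 units.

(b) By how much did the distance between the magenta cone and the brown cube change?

-2.0

They were about 5.7 units apart before and 3.7 after — 2.0 units closer together.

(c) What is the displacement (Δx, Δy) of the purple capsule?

(-0.8, -2.7)

From the two frames, the purple capsule sits at roughly (7.1, 5.7) before and (6.3, 3.0) after.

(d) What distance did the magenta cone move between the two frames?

2.6

The magenta cone was near (4.5, 1.6) before and (4.7, 4.2) after, so it travelled √(0.2² + 2.6²) ≈ 2.6 units.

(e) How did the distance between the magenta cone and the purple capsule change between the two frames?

-2.9

They were about 4.9 units apart before and 2.0 after — 2.9 units closer together.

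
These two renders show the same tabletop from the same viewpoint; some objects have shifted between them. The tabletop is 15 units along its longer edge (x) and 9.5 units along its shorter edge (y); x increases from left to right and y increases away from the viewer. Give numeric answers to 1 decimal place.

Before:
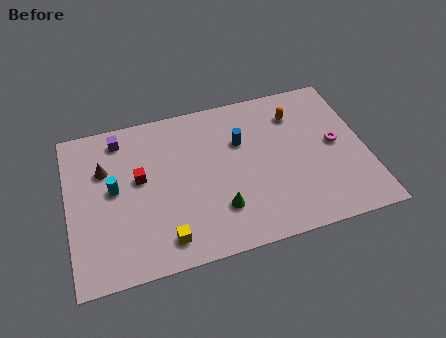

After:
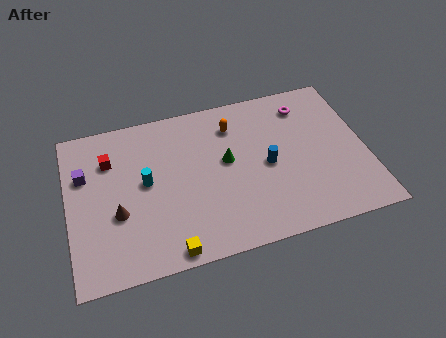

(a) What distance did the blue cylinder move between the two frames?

2.2

The blue cylinder was near (8.8, 6.3) before and (10.0, 4.5) after, so it travelled √(1.2² + 1.8²) ≈ 2.2 units.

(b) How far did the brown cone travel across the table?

2.8

The brown cone moved from about (1.9, 6.4) to (2.4, 3.6), a distance of √(0.5² + 2.8²) ≈ 2.8.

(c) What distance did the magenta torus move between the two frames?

3.1

The magenta torus moved from about (13.5, 4.9) to (12.2, 7.7), a distance of √(1.3² + 2.8²) ≈ 3.1.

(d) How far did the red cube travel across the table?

2.1

The red cube moved from about (3.6, 5.4) to (2.2, 6.9), a distance of √(1.4² + 1.5²) ≈ 2.1.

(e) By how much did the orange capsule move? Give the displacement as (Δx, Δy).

(-3.2, 0.1)

The orange capsule started near (11.7, 7.3) and ended near (8.5, 7.4).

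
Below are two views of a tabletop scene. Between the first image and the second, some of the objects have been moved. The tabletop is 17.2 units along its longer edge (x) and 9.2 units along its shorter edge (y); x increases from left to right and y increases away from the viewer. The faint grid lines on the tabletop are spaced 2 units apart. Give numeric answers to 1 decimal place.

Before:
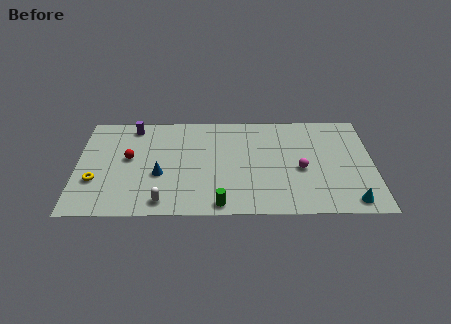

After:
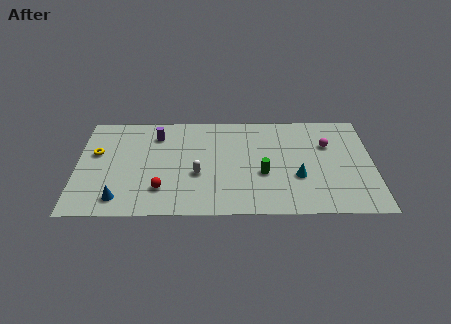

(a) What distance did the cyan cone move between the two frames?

3.7

The cyan cone was near (15.8, 1.1) before and (12.8, 3.3) after, so it travelled √(3.0² + 2.2²) ≈ 3.7 units.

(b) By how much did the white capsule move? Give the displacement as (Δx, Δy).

(2.0, 2.4)

The white capsule started near (5.0, 1.2) and ended near (7.0, 3.6).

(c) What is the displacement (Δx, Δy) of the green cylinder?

(2.5, 2.7)

The green cylinder was at about (8.3, 0.9) and moved to about (10.8, 3.6).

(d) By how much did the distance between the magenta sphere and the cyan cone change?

-0.6

Before: roughly 4.0 units apart; after: 3.4. That's 0.6 units closer together.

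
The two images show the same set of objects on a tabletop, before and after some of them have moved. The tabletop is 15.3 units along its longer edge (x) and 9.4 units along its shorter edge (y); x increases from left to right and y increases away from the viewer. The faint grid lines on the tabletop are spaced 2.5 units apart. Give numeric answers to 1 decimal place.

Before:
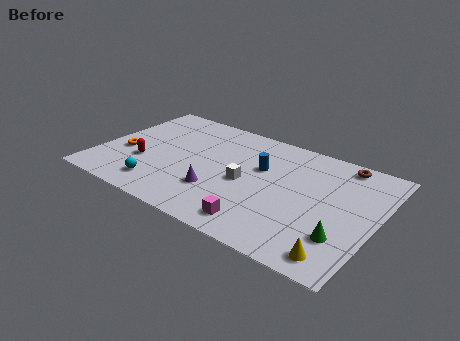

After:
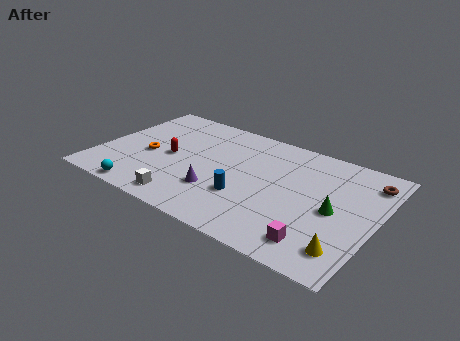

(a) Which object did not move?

the purple cone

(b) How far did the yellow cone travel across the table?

0.7

From (13.8, 1.2) to (14.1, 1.8), the yellow cone covered √(0.3² + 0.6²) ≈ 0.7 units.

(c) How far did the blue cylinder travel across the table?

2.8

The blue cylinder was near (8.8, 5.9) before and (8.4, 3.1) after, so it travelled √(0.4² + 2.8²) ≈ 2.8 units.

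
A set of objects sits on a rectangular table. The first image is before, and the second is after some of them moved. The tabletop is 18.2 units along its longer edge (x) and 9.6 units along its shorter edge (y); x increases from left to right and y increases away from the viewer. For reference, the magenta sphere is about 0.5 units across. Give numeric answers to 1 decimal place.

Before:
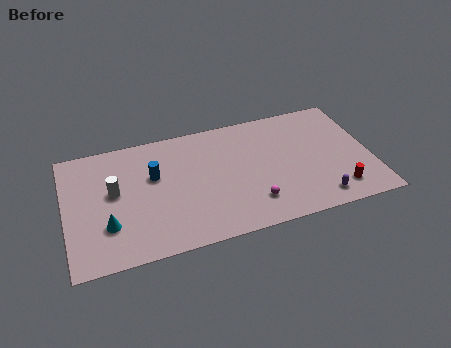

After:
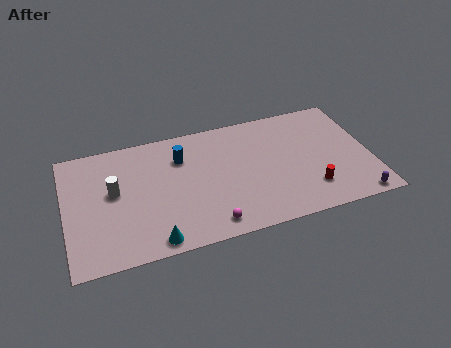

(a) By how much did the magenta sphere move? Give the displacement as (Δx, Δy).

(-2.6, -0.9)

The magenta sphere was at about (10.9, 2.2) and moved to about (8.3, 1.3).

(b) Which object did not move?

the white cylinder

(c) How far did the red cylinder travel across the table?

1.7

The red cylinder was near (16.0, 1.8) before and (14.4, 2.3) after, so it travelled √(1.6² + 0.5²) ≈ 1.7 units.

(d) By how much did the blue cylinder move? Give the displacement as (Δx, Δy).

(1.7, 1.0)

The blue cylinder was at about (5.3, 6.0) and moved to about (7.0, 7.0).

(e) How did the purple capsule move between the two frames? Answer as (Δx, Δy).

(2.2, -0.6)

From the two frames, the purple capsule sits at roughly (14.8, 1.4) before and (17.0, 0.8) after.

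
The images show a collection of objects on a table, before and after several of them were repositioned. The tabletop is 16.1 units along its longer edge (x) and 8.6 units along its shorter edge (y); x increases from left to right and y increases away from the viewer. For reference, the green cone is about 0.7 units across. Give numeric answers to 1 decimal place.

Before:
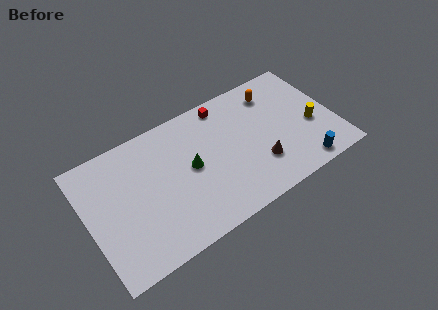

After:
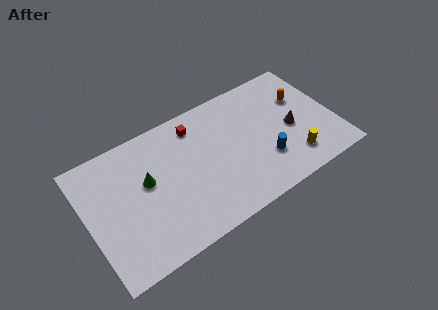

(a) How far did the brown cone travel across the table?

2.8

The brown cone was near (10.9, 2.5) before and (13.3, 3.9) after, so it travelled √(2.4² + 1.4²) ≈ 2.8 units.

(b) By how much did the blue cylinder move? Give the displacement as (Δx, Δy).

(-2.2, 1.6)

The blue cylinder was at about (13.5, 1.0) and moved to about (11.3, 2.6).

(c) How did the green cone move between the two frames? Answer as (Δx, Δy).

(-2.8, 0.5)

The green cone started near (6.7, 4.5) and ended near (3.9, 5.0).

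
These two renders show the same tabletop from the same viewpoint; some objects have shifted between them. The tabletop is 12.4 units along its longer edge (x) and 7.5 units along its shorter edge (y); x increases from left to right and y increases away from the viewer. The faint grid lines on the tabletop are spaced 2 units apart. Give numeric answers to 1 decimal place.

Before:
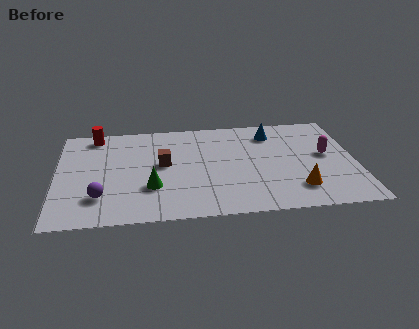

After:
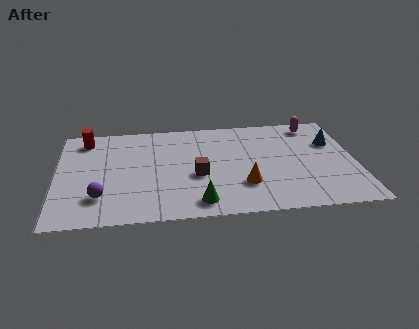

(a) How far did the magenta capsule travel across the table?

2.4

The magenta capsule moved from about (11.2, 4.1) to (10.8, 6.5), a distance of √(0.4² + 2.4²) ≈ 2.4.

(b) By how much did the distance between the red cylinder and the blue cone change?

+3.0

The distance was about 7.4 in the first image and 10.4 in the second, so they moved 3.0 units further apart.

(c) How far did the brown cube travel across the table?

1.7

The brown cube was near (4.4, 4.1) before and (5.8, 3.1) after, so it travelled √(1.4² + 1.0²) ≈ 1.7 units.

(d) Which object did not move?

the purple sphere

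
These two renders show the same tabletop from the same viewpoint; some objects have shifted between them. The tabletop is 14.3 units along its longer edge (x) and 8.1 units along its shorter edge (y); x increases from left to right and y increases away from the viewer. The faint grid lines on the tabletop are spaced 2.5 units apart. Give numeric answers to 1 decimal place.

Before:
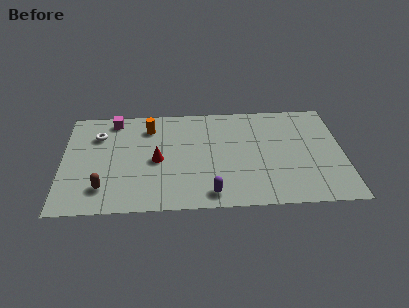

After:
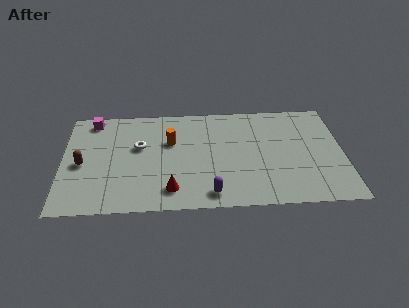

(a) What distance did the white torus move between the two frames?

2.3

The white torus moved from about (1.8, 5.9) to (3.9, 4.9), a distance of √(2.1² + 1.0²) ≈ 2.3.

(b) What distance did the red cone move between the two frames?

2.4

The red cone moved from about (4.8, 3.8) to (5.5, 1.5), a distance of √(0.7² + 2.3²) ≈ 2.4.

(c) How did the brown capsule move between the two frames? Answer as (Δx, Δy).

(-1.1, 1.9)

The brown capsule started near (2.1, 1.8) and ended near (1.0, 3.7).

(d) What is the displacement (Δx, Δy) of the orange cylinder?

(1.1, -1.2)

From the two frames, the orange cylinder sits at roughly (4.4, 6.4) before and (5.5, 5.2) after.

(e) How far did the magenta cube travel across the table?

1.1

The magenta cube moved from about (2.6, 7.1) to (1.5, 7.1), a distance of √(1.1² + 0.0²) ≈ 1.1.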